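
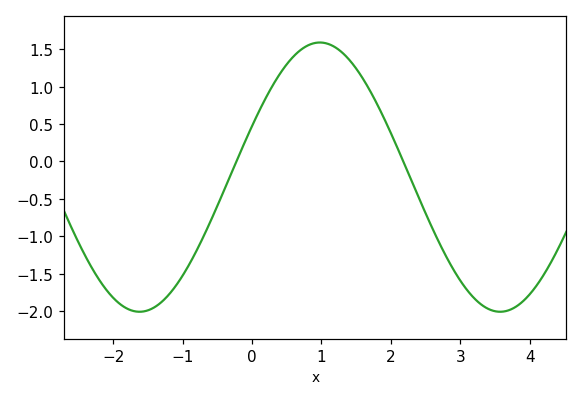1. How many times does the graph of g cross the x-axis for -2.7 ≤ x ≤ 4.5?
2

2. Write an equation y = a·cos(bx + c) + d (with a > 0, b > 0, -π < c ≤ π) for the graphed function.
y = 1.8cos(1.2x - 1.2) - 0.21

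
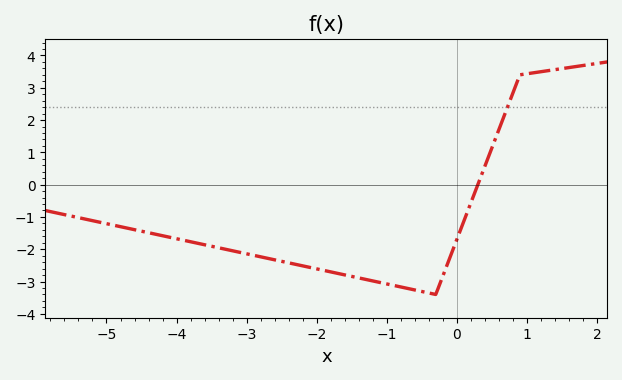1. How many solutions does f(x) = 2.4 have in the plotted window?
1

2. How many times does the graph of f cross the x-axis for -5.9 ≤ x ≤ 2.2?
1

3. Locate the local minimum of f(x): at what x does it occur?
-0.301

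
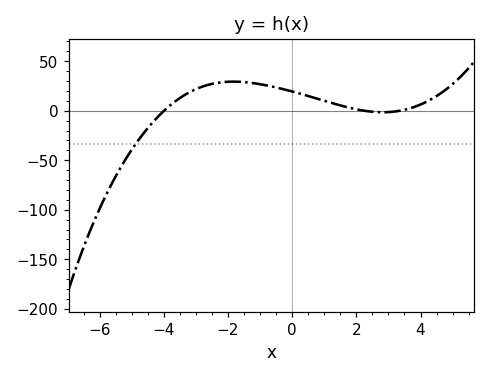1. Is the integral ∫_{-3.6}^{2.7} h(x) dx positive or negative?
positive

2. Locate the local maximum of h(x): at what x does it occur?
-1.8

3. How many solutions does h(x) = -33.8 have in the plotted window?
1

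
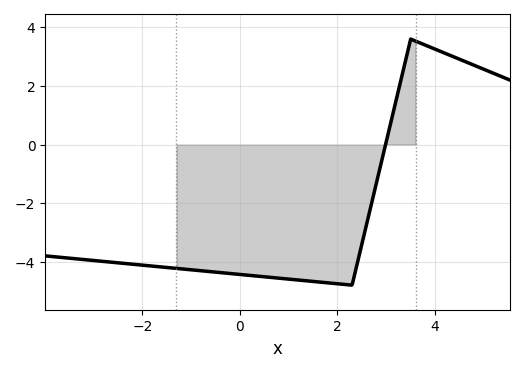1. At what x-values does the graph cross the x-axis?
3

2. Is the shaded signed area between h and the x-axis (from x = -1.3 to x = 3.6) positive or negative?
negative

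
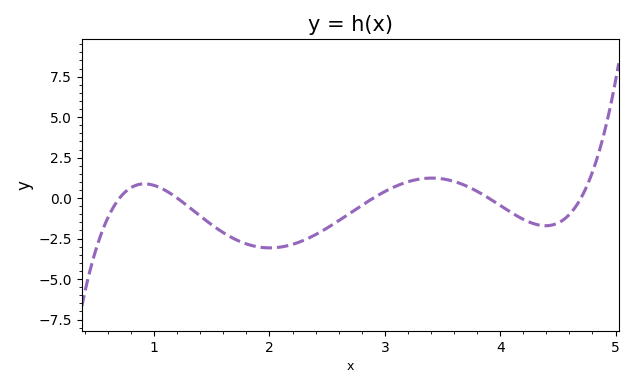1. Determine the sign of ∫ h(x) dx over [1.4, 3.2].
negative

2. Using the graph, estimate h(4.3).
-1.6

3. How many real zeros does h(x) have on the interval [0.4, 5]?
5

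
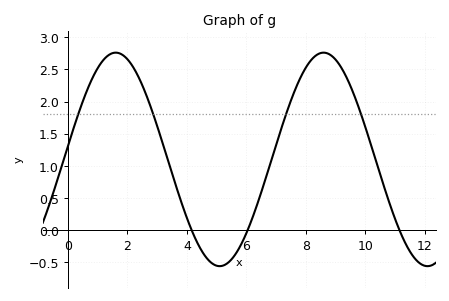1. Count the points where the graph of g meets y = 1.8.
4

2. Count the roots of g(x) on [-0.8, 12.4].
3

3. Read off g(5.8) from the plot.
-0.244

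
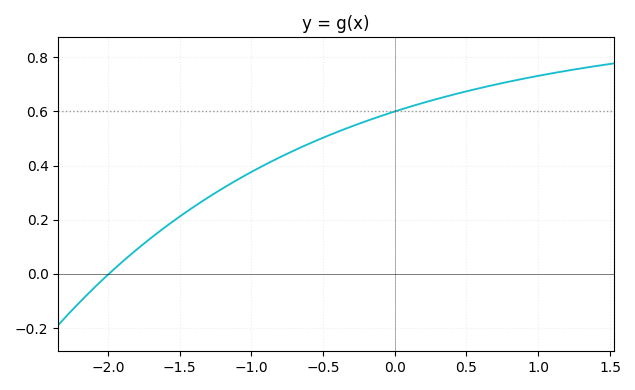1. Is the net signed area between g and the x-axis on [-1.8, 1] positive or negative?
positive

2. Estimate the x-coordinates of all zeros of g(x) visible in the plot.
-1.99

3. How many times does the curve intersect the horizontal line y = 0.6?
1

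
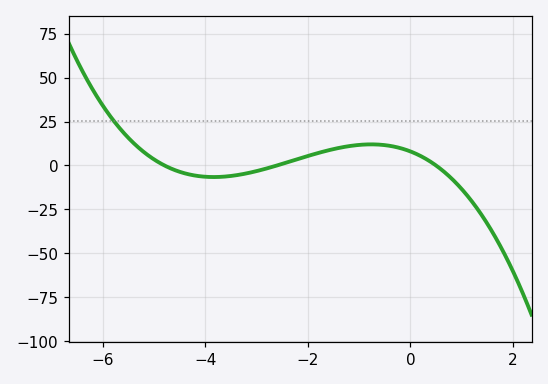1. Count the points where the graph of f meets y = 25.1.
1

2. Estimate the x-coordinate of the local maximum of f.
-0.764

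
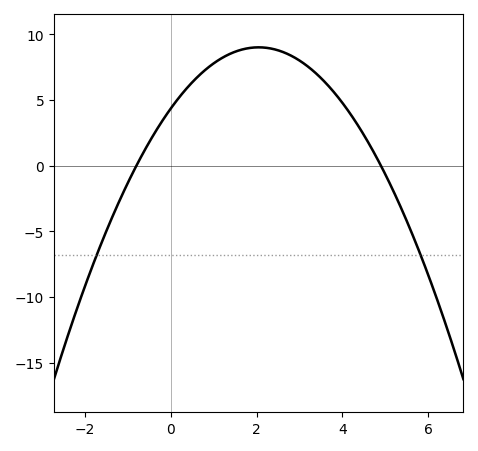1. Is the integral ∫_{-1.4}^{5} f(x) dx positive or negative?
positive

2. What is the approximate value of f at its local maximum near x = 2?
9.02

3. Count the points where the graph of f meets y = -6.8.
2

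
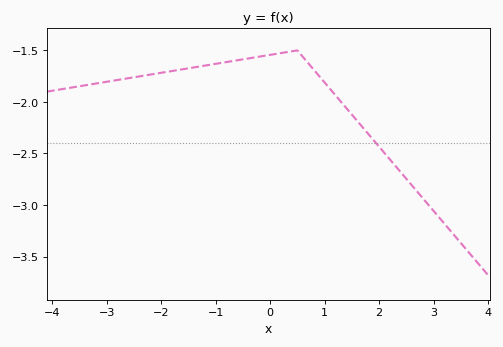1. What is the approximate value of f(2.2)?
-2.55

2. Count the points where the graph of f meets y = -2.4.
1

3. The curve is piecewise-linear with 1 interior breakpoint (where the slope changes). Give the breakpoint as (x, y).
(0.5, -1.5)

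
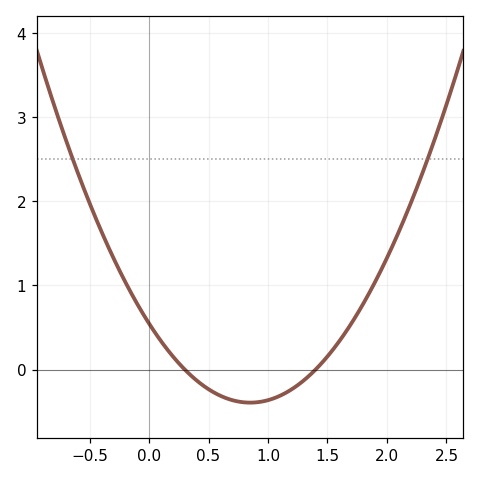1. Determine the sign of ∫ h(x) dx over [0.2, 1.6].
negative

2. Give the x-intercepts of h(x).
0.3, 1.4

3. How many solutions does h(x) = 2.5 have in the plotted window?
2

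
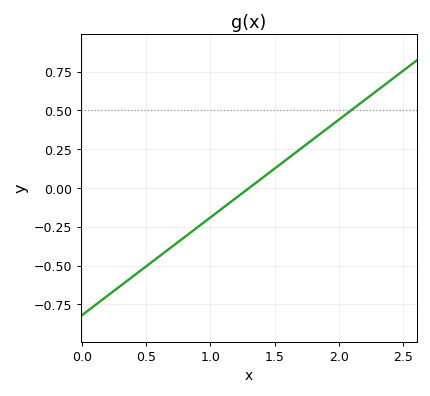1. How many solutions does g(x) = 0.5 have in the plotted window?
1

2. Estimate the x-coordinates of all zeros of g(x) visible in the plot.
1.3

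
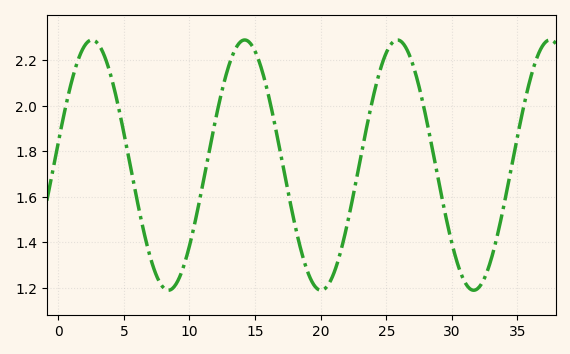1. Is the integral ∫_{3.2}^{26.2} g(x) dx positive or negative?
positive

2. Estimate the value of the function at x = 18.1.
1.46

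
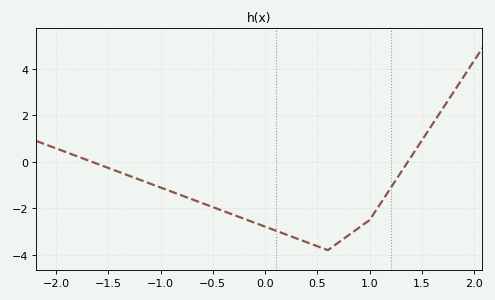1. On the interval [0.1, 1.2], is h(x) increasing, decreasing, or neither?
neither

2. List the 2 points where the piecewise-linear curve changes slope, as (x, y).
(0.6, -3.8); (1, -2.5)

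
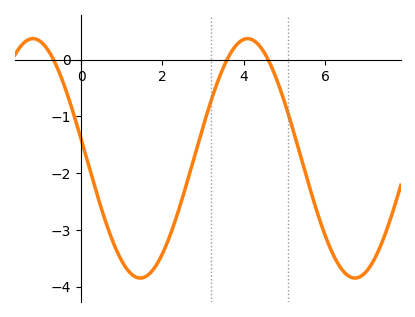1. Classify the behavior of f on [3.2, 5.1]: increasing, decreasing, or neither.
neither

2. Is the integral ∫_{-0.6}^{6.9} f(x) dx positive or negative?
negative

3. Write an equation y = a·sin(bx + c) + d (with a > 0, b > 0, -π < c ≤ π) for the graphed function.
y = 2.11sin(1.2x + 3) - 1.74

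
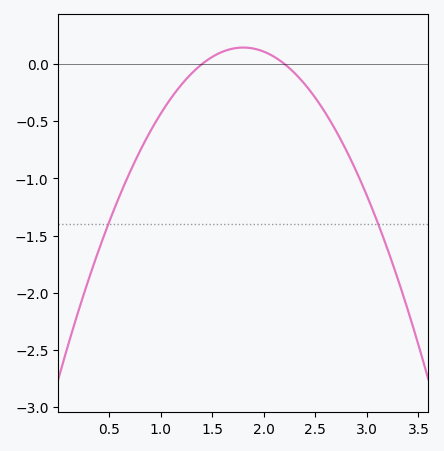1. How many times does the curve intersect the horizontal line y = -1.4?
2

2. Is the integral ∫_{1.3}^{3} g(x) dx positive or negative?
negative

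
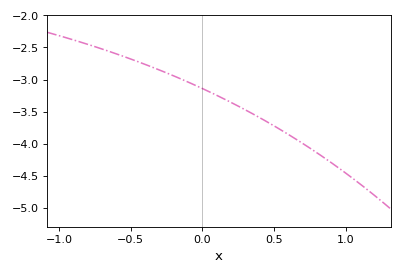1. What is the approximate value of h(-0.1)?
-3.05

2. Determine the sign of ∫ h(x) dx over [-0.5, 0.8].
negative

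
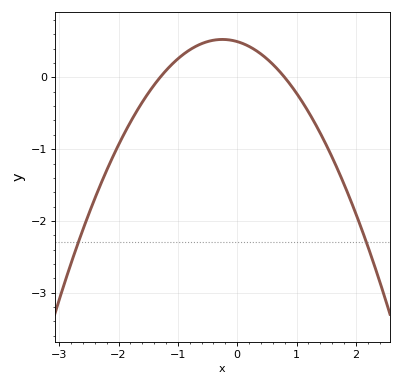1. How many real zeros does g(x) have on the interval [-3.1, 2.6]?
2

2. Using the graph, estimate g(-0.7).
0.432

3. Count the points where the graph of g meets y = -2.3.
2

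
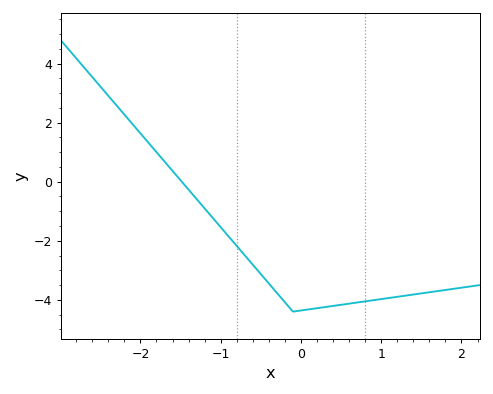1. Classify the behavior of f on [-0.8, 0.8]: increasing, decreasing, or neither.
neither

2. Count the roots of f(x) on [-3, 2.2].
1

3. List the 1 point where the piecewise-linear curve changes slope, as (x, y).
(-0.1, -4.4)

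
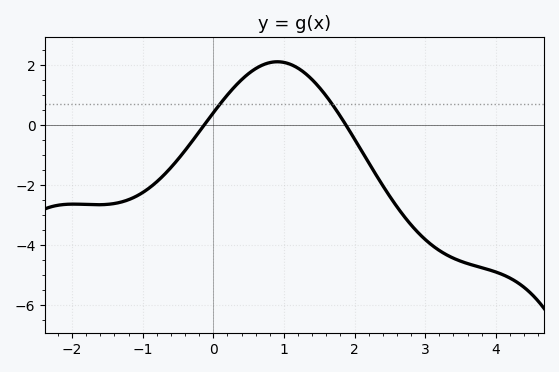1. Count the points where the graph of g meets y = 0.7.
2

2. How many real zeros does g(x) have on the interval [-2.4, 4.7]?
2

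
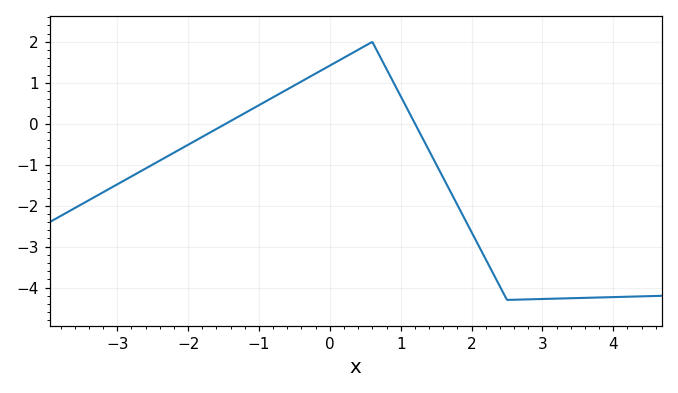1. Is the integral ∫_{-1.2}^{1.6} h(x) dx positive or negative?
positive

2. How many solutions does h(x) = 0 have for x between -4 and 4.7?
2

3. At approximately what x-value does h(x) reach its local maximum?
0.597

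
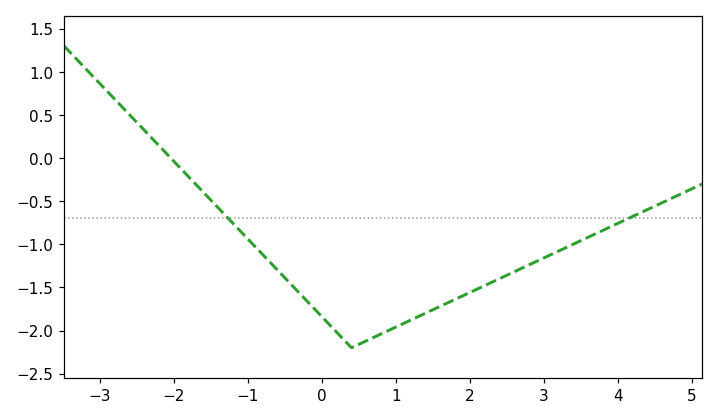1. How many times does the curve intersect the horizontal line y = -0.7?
2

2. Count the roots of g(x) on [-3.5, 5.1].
1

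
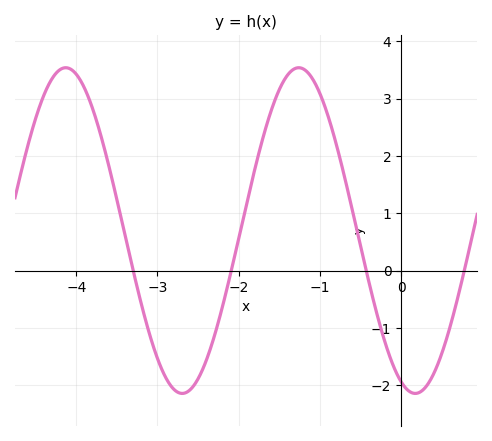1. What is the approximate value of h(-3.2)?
-0.572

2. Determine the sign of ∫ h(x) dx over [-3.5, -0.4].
positive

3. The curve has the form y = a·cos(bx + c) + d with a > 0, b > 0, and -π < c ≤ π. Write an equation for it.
y = 2.84cos(2.19x + 2.76) + 0.7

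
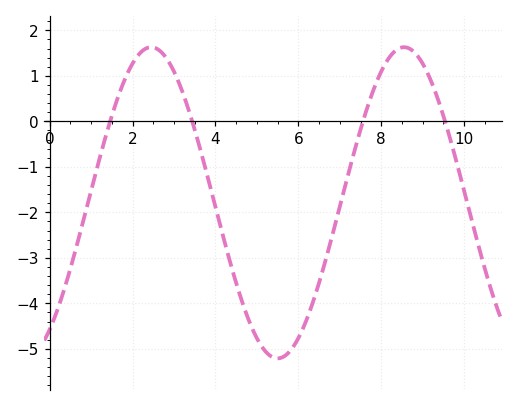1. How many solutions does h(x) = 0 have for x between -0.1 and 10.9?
4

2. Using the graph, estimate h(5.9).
-4.92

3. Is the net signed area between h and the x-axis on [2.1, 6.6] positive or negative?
negative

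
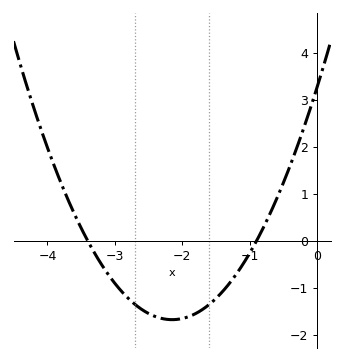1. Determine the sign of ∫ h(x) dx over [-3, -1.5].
negative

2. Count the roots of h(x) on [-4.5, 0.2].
2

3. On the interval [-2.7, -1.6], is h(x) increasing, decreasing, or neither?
neither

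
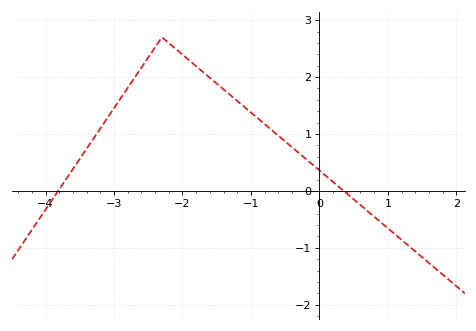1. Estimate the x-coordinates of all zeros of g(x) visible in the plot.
-3.82, 0.355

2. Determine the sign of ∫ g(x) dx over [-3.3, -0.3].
positive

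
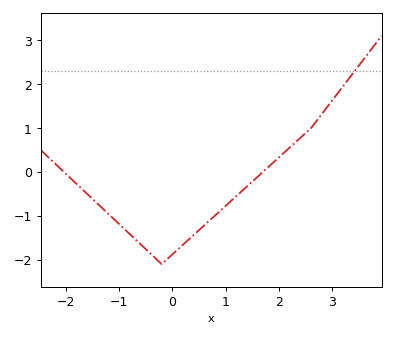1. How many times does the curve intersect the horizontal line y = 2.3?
1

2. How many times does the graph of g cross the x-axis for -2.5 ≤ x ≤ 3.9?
2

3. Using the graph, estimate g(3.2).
2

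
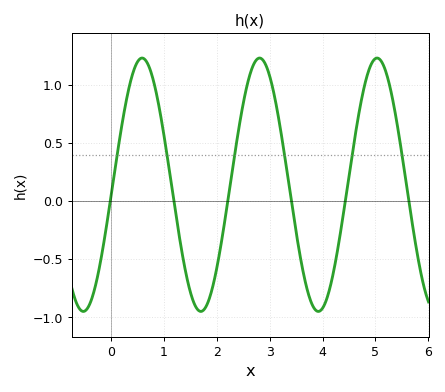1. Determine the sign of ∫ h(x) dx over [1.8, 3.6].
positive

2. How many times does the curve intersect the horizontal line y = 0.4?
6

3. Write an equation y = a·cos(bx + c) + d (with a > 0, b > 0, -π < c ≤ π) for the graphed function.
y = 1.09cos(2.83x - 1.67) + 0.14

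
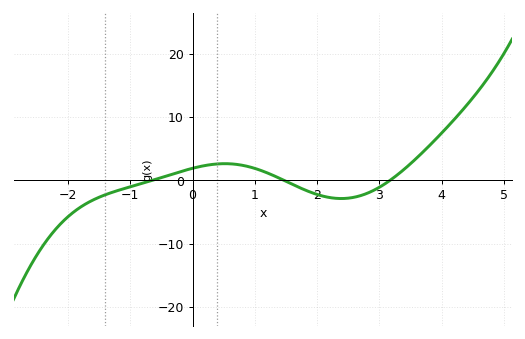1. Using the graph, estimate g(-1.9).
-5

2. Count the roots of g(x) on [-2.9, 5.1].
3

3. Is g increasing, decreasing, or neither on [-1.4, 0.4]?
increasing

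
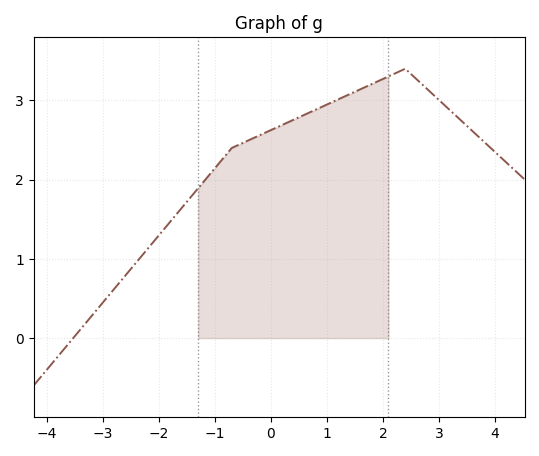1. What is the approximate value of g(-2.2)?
1.1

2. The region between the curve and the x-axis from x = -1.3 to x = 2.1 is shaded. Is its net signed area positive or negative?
positive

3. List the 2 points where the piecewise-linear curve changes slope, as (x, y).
(-0.7, 2.4); (2.4, 3.4)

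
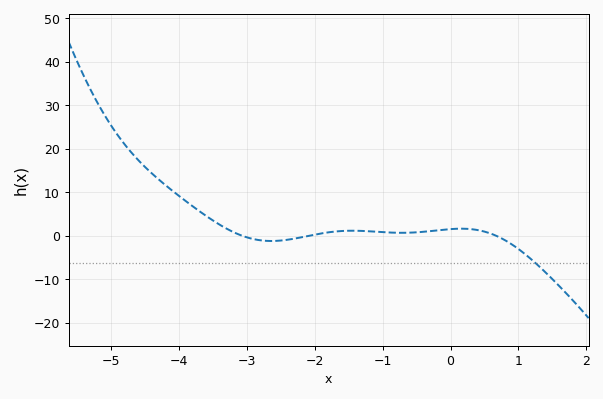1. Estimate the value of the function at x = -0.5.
1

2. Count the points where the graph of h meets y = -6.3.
1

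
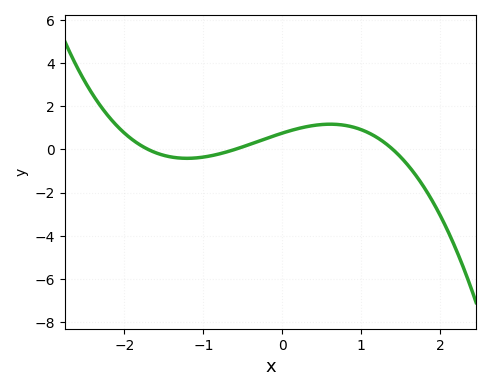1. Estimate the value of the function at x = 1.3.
0.4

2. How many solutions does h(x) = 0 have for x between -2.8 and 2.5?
3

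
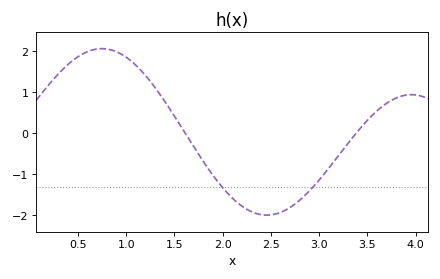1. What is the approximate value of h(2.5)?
-2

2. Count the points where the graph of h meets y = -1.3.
2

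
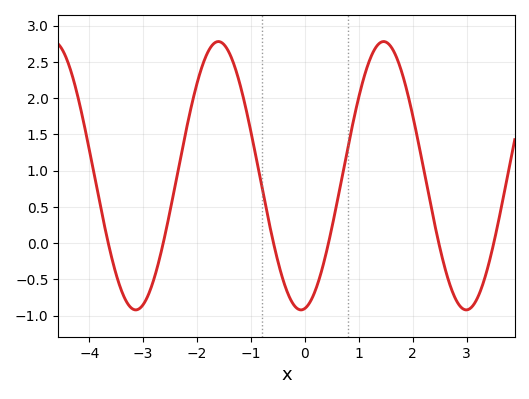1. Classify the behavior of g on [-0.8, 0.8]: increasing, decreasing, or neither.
neither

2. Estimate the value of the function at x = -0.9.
1.15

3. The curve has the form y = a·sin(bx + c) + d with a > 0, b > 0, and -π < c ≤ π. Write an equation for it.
y = 1.85sin(2x - 1.4) + 0.93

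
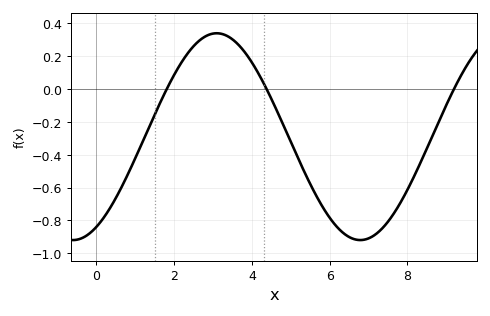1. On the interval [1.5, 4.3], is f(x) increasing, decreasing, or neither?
neither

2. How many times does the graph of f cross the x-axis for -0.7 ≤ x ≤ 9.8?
3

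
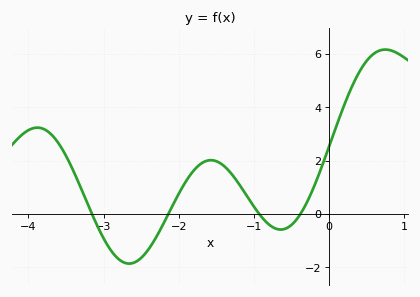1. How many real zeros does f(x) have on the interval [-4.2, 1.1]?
4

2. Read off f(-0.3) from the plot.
0.403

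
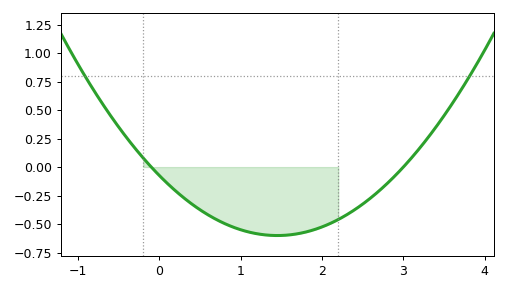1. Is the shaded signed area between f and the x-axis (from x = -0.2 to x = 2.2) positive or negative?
negative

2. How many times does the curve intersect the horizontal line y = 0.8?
2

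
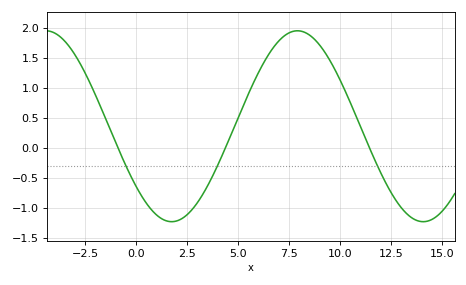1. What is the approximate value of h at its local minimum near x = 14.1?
-1.25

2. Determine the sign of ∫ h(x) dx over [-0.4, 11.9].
positive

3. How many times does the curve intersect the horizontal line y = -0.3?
3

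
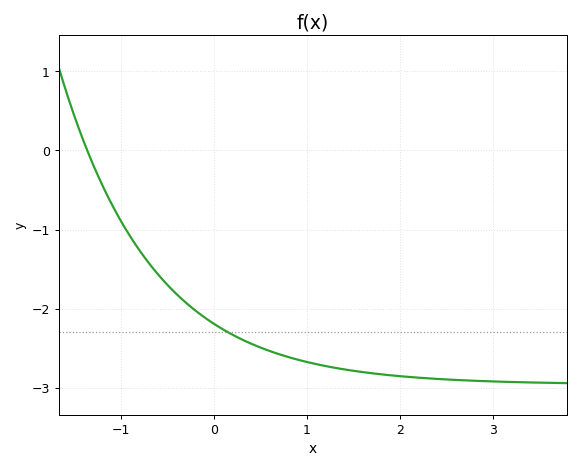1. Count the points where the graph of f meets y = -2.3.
1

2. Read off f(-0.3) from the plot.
-1.9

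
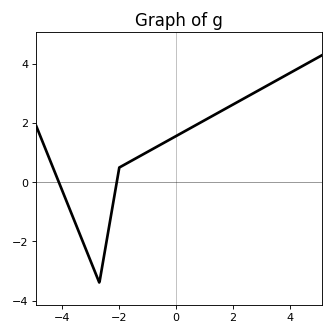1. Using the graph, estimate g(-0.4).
1.35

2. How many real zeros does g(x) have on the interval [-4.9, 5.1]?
2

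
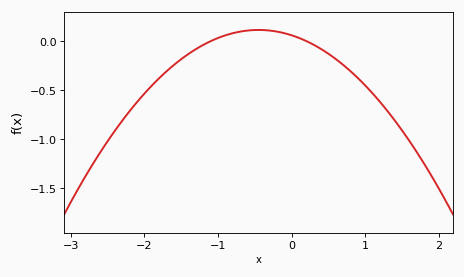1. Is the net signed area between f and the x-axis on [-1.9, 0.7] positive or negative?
negative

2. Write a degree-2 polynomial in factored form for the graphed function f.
y = -0.27(x + 1.1)(x - 0.2)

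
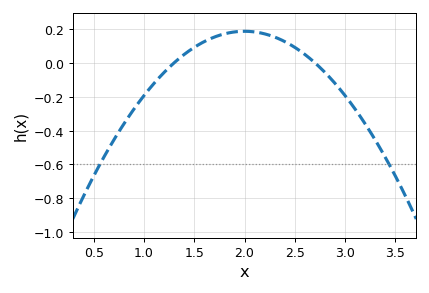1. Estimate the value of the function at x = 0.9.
-0.274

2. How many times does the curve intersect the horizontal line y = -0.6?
2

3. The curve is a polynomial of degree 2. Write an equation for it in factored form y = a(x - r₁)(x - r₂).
y = -0.38(x - 1.3)(x - 2.7)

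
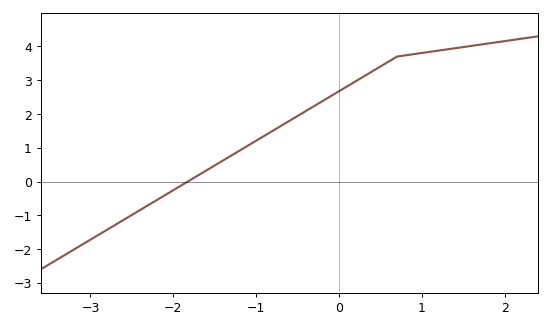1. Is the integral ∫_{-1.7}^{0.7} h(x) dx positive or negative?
positive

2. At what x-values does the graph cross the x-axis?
-1.8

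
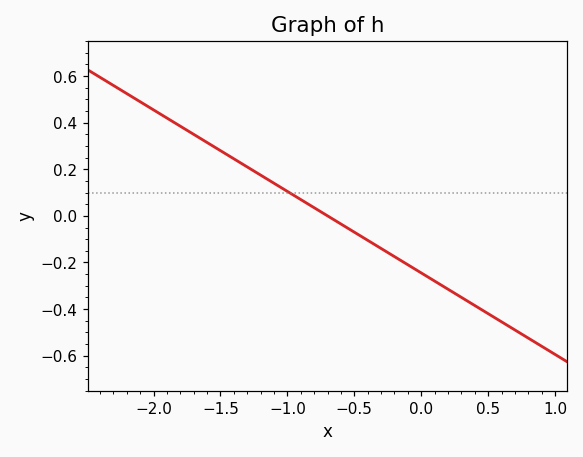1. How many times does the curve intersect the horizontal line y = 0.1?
1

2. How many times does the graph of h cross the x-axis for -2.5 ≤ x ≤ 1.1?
1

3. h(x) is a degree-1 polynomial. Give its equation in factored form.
y = -0.35(x + 0.7)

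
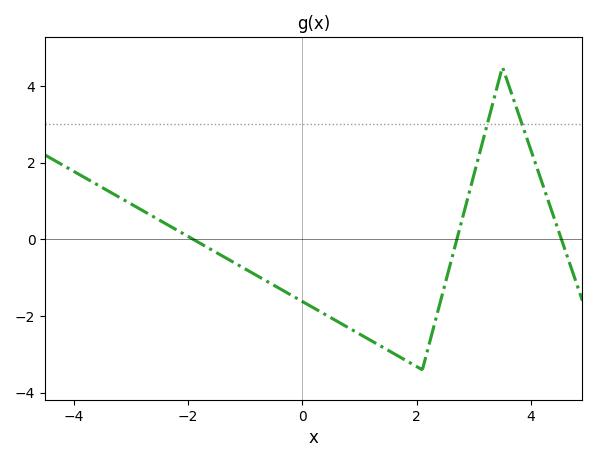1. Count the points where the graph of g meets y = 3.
2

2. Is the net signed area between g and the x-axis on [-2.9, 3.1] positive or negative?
negative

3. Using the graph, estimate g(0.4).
-1.96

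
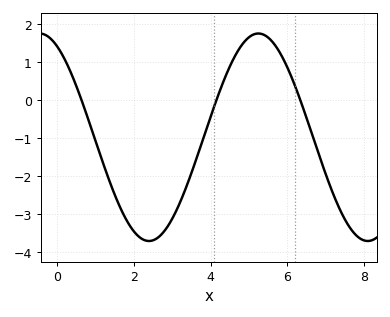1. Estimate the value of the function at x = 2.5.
-3.7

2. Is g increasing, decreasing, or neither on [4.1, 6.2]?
neither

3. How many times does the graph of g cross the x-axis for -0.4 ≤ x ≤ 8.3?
3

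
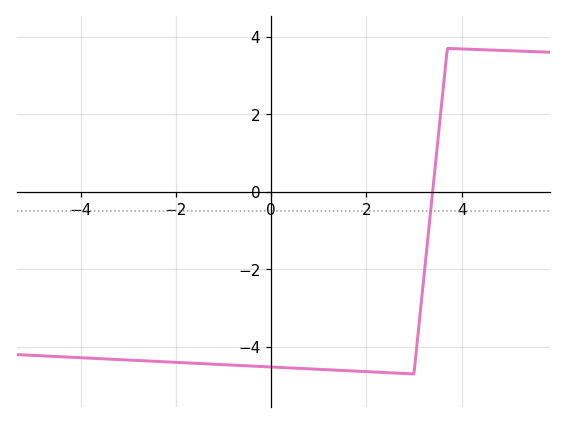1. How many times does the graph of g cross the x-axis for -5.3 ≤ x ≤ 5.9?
1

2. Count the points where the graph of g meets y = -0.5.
1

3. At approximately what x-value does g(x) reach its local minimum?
3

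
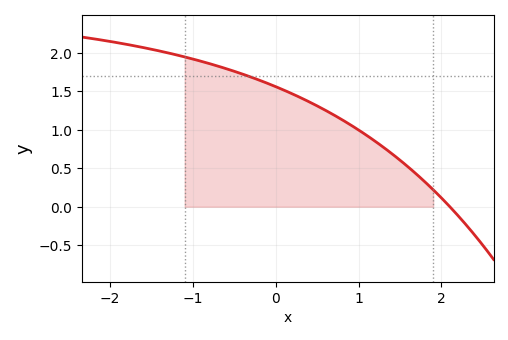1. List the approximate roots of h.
2.1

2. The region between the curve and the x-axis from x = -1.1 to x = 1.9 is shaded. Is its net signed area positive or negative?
positive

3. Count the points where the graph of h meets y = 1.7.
1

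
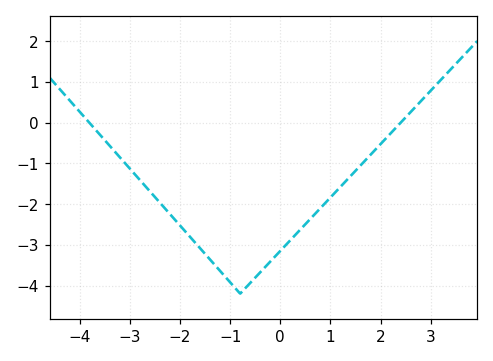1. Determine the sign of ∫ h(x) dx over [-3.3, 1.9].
negative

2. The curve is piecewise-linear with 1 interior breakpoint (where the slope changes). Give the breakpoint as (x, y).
(-0.8, -4.2)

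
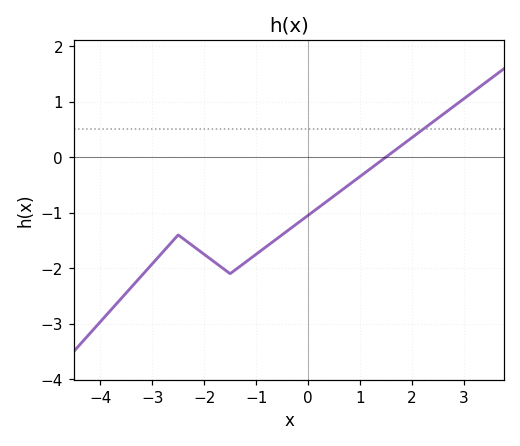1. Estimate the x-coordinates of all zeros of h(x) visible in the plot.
1.4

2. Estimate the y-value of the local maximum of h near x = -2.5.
-1.4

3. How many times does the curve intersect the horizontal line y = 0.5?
1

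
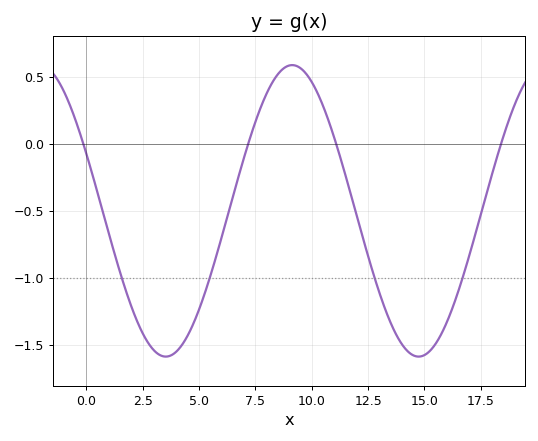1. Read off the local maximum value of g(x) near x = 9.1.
0.6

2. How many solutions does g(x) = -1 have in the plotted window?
4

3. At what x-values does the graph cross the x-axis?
0, 7, 11, 18.5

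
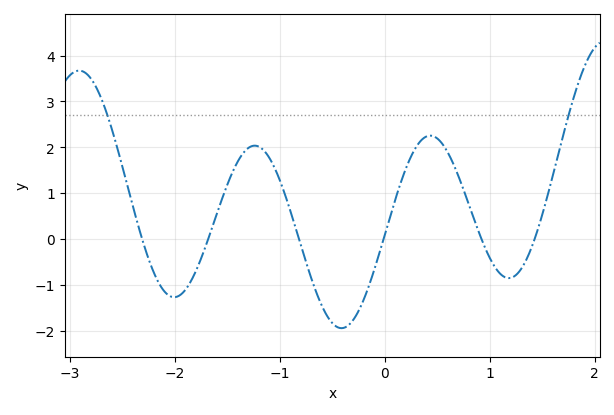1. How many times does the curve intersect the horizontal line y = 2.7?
2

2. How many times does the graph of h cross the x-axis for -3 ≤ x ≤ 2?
6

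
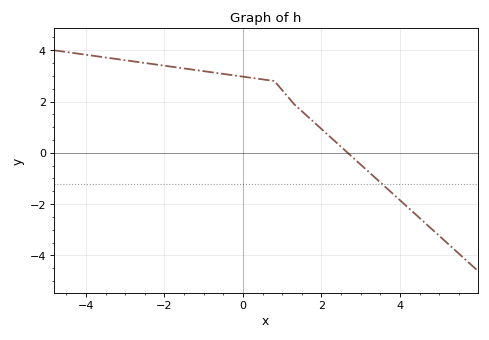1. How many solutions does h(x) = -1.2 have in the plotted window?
1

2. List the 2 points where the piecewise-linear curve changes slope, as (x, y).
(0.8, 2.8); (1.3, 1.9)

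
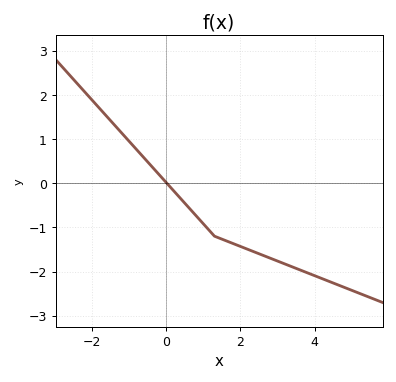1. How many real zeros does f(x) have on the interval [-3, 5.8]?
1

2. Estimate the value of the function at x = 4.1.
-2.13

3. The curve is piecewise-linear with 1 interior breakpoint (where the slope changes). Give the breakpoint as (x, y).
(1.3, -1.2)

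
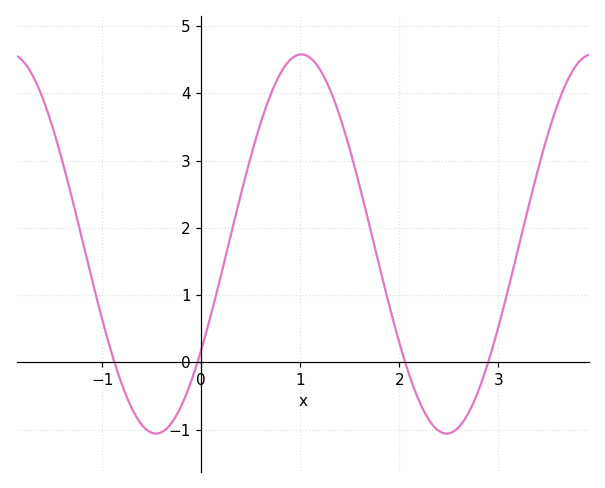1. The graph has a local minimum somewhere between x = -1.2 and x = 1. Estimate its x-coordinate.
-0.5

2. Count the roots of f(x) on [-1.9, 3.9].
4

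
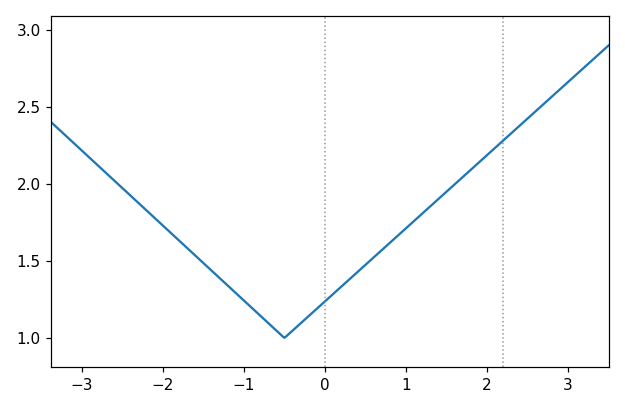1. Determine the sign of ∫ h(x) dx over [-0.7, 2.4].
positive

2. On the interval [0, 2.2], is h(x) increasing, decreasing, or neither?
increasing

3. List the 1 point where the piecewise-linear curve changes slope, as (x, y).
(-0.5, 1)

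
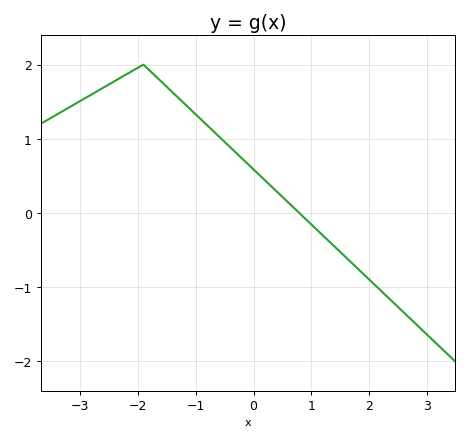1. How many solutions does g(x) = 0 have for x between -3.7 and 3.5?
1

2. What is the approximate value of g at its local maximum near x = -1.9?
2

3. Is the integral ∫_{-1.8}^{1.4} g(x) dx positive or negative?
positive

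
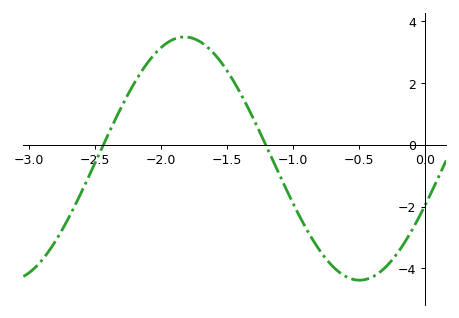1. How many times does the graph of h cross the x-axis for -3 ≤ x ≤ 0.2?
2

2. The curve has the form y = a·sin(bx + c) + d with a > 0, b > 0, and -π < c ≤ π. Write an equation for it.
y = 3.93sin(2.37x - 0.4) - 0.45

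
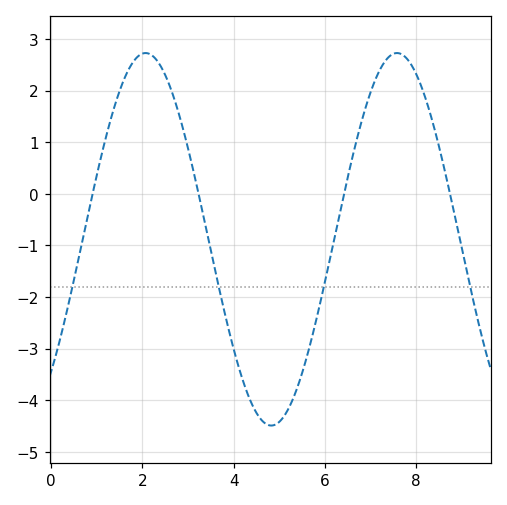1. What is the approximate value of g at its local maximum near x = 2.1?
2.7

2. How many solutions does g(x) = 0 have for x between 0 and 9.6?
4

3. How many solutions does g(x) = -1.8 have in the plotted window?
4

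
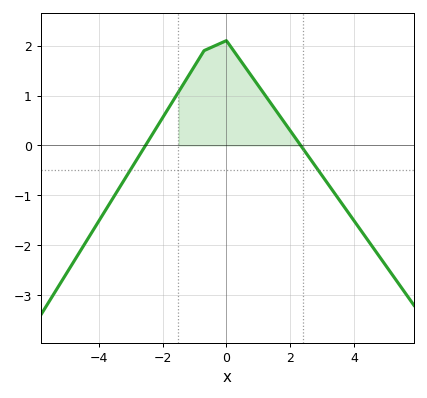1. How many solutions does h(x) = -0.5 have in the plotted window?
2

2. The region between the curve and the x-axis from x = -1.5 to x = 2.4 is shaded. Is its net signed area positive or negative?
positive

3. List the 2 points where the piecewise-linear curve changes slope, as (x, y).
(-0.7, 1.9); (0, 2.1)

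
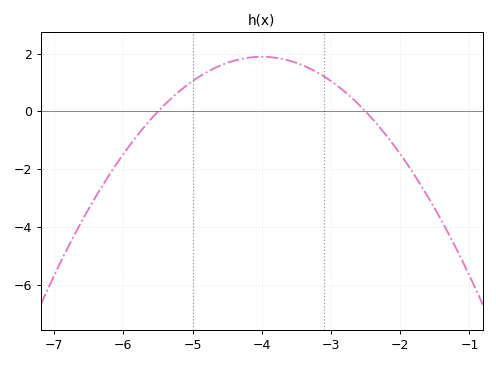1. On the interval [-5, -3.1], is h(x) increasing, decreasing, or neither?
neither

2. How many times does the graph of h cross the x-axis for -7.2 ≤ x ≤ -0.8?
2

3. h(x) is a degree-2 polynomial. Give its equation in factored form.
y = -0.84(x + 5.5)(x + 2.5)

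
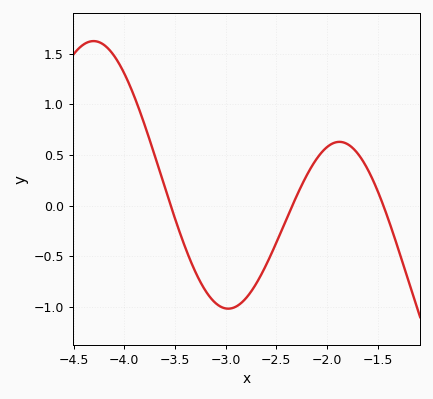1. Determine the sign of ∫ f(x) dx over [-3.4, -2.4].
negative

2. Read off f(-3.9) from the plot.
1.05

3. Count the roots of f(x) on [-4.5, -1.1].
3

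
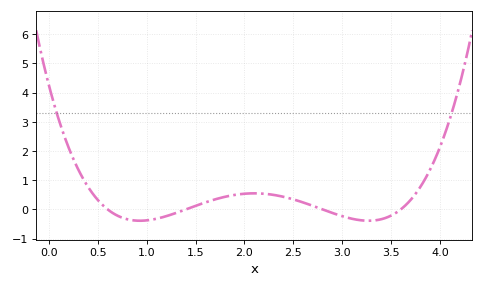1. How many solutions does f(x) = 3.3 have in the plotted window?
2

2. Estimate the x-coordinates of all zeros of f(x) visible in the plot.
0.6, 1.4, 2.8, 3.6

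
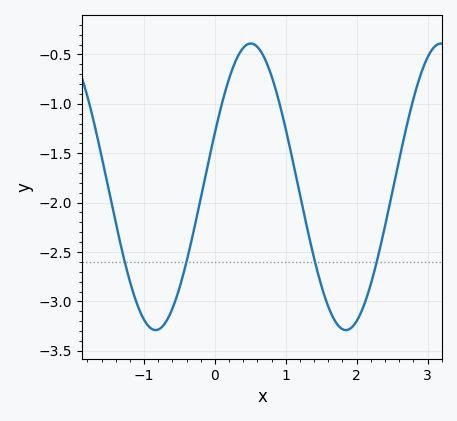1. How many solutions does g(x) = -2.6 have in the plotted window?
4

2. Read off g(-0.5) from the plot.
-2.86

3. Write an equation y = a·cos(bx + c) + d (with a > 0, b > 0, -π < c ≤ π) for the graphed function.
y = 1.45cos(2.34x - 1.18) - 1.84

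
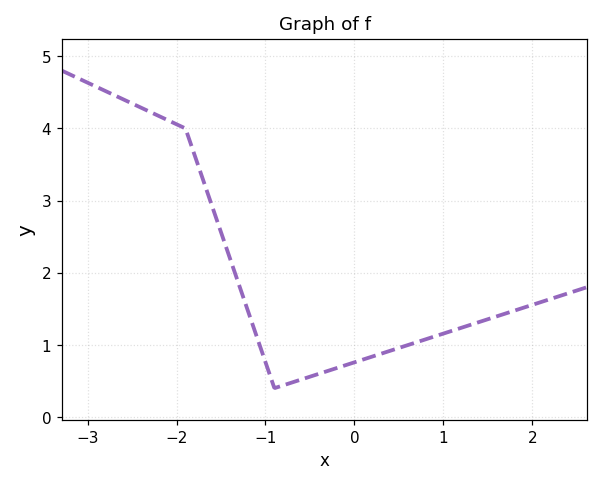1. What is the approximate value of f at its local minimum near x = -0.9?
0.4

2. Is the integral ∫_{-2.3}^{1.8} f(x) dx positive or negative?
positive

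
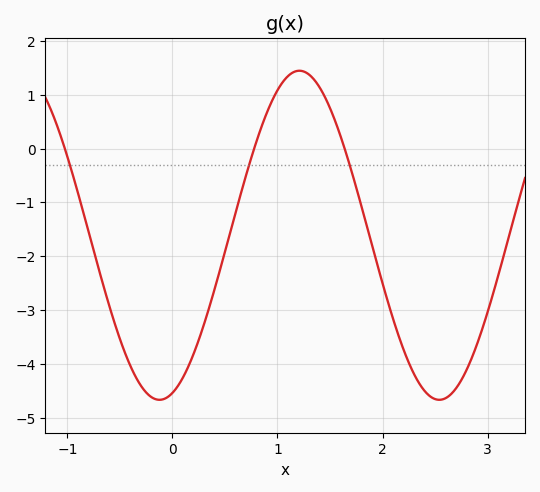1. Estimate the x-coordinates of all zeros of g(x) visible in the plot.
-1, 0.8, 1.6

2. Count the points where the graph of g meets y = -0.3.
3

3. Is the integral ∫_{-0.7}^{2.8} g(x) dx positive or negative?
negative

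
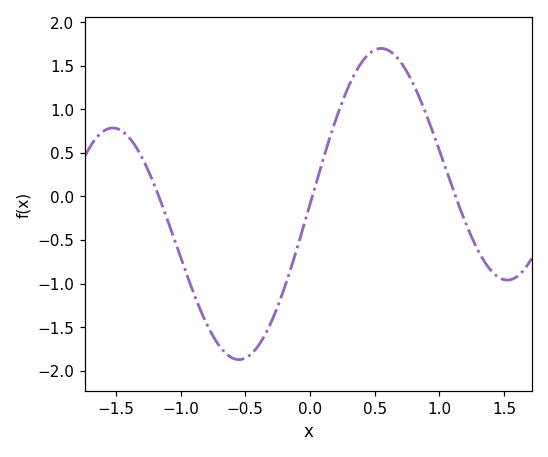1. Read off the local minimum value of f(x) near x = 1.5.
-0.96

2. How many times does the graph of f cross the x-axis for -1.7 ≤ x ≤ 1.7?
3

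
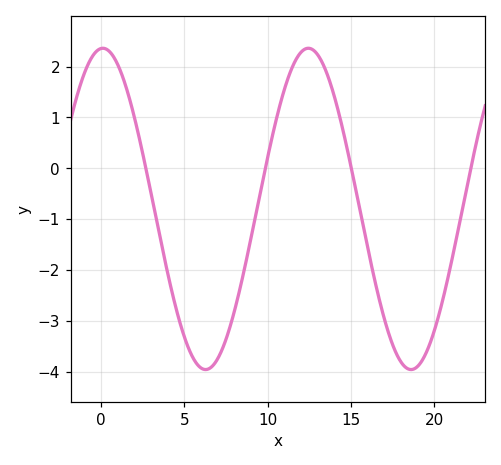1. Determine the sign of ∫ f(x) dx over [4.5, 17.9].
negative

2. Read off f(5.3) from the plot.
-3.58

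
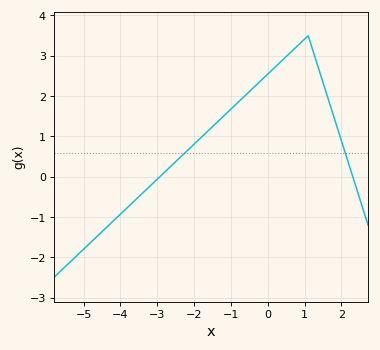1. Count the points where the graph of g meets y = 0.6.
2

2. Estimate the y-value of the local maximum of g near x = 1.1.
3.5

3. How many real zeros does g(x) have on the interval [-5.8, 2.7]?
2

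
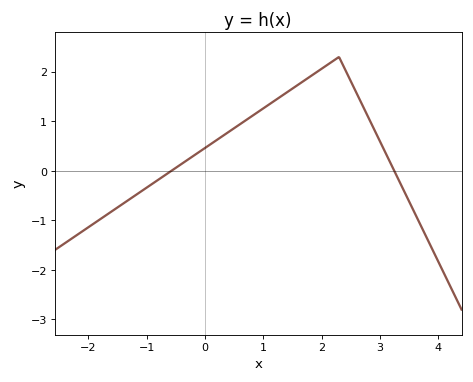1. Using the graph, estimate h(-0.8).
-0.2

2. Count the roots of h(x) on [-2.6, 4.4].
2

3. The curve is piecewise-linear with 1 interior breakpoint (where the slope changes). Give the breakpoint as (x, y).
(2.3, 2.3)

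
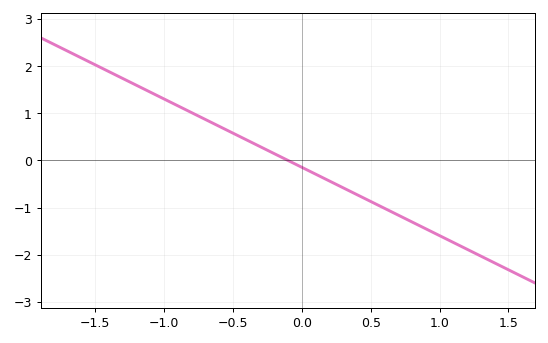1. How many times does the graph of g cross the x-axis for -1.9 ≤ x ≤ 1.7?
1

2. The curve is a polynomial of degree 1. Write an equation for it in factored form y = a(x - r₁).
y = -1.45(x + 0.1)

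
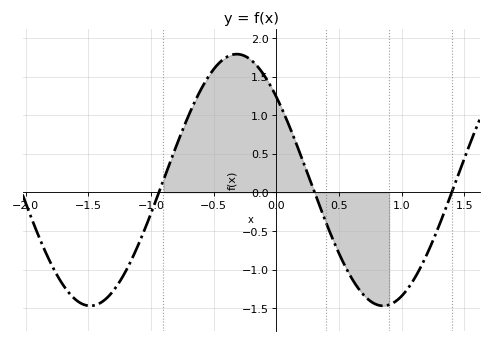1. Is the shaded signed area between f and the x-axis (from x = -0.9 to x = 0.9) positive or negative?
positive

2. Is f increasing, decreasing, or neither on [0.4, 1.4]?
neither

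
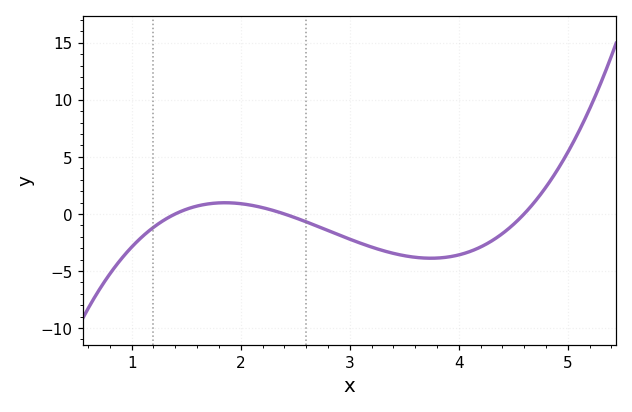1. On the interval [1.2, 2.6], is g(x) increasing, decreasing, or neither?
neither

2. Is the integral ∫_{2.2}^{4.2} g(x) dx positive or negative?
negative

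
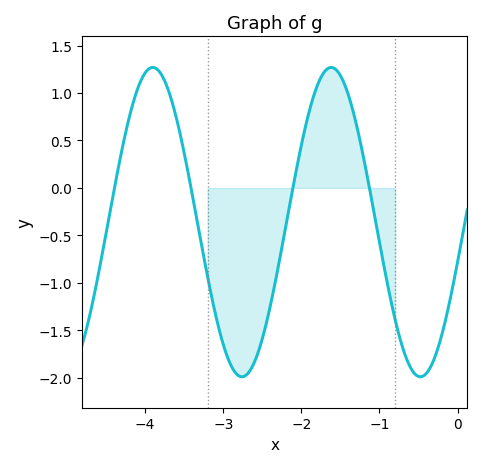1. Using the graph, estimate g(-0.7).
-1.7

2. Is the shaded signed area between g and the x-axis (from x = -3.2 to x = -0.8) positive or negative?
negative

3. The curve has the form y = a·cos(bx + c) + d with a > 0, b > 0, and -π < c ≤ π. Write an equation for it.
y = 1.63cos(2.8x - 1.8) - 0.36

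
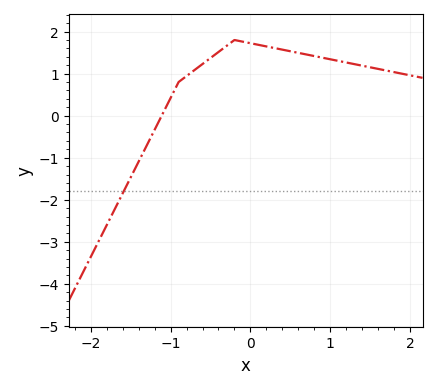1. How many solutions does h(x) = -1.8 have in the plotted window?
1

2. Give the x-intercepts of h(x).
-1.1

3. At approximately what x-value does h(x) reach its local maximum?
-0.2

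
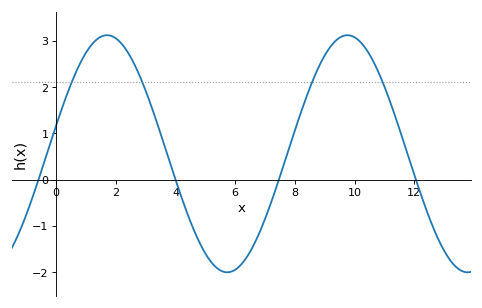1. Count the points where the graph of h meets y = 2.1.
4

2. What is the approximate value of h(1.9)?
3.1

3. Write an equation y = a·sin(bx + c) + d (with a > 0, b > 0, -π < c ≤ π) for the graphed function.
y = 2.56sin(0.78x + 0.24) + 0.56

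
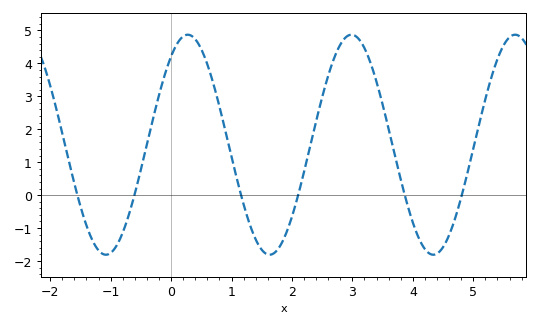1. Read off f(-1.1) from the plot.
-1.8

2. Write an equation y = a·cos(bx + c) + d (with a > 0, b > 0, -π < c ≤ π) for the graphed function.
y = 3.34cos(2.3x - 0.64) + 1.53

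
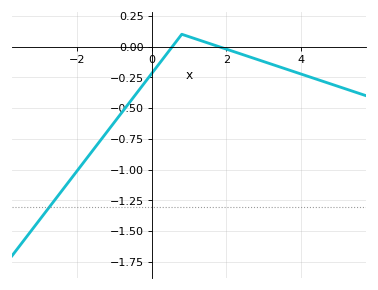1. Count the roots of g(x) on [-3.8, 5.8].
2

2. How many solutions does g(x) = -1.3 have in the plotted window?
1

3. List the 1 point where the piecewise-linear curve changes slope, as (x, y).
(0.8, 0.1)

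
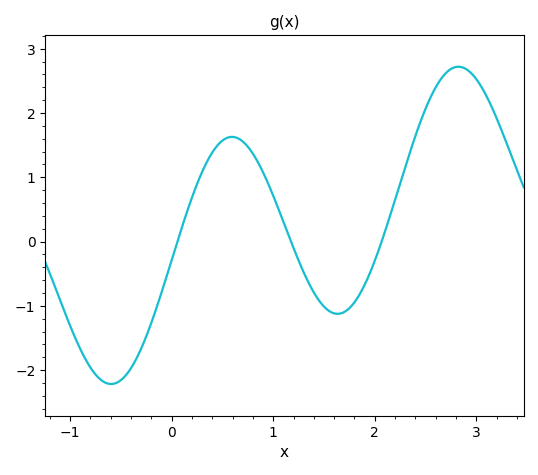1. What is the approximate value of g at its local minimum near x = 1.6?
-1.12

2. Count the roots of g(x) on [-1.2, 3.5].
3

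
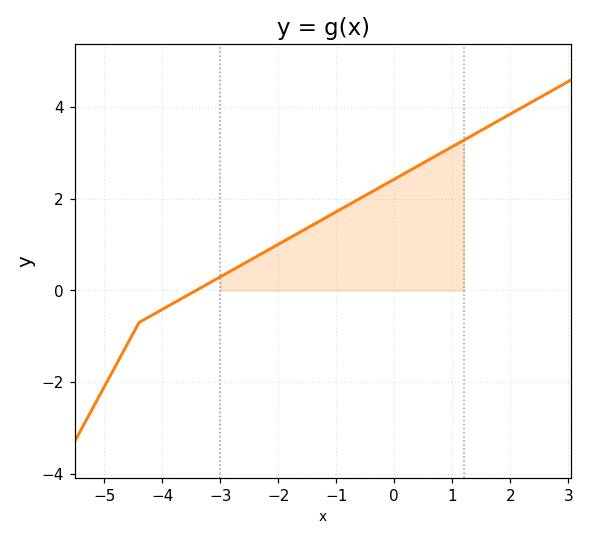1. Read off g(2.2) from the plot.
3.99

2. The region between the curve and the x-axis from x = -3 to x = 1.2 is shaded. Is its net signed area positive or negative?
positive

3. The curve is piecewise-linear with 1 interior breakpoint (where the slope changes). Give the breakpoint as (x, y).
(-4.4, -0.7)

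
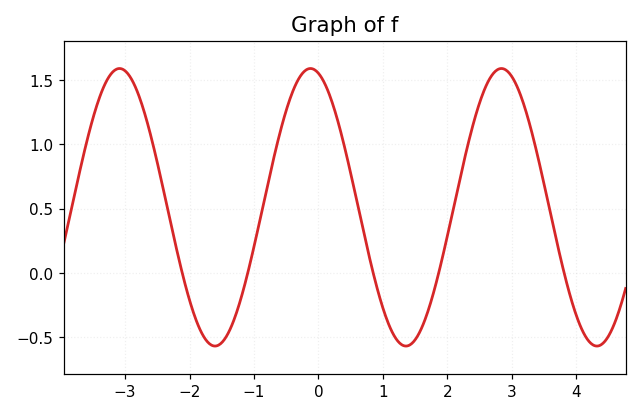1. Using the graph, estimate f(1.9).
0.066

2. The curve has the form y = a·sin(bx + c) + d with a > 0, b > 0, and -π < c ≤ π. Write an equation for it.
y = 1.08sin(2.12x + 1.83) + 0.51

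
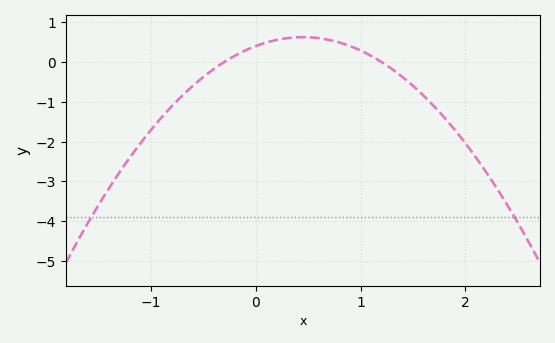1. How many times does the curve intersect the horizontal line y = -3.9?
2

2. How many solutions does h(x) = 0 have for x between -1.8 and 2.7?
2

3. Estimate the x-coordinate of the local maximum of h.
0.5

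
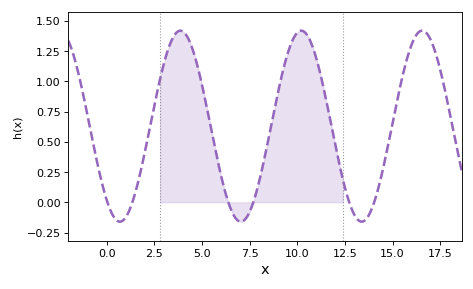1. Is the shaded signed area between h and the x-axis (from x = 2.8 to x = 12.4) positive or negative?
positive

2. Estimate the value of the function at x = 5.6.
0.52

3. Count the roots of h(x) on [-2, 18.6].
6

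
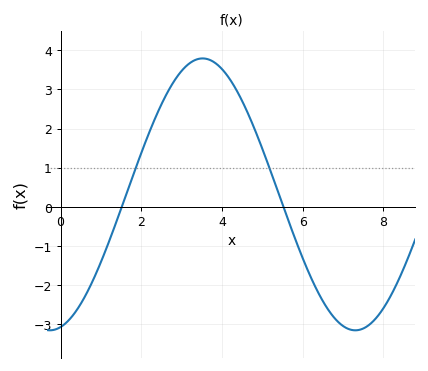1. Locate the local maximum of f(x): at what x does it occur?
3.6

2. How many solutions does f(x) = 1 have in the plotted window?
2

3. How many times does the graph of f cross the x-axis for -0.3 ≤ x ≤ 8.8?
2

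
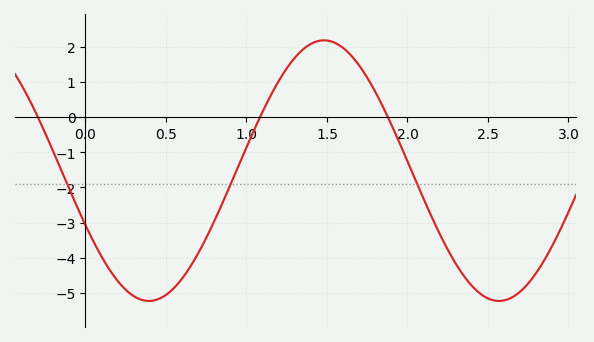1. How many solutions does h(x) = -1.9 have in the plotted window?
3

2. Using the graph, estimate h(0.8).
-2.96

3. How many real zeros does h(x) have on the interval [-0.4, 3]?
3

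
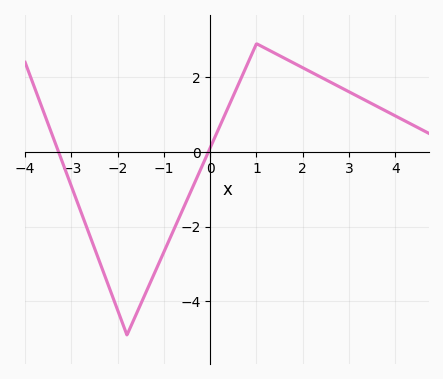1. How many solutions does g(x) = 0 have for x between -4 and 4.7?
2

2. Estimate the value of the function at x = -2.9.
-1.2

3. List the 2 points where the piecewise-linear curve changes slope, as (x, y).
(-1.8, -4.9); (1, 2.9)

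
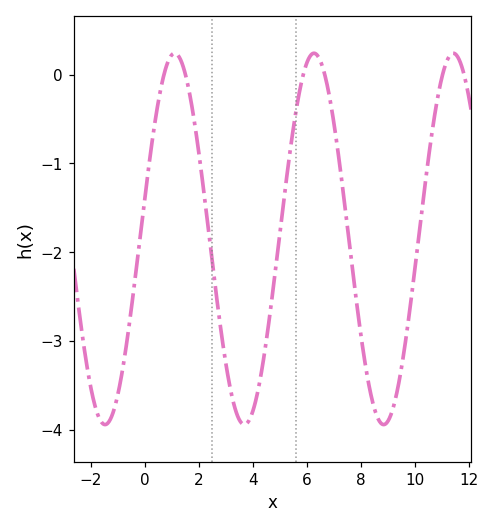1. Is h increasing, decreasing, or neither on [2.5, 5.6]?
neither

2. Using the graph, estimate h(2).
-0.88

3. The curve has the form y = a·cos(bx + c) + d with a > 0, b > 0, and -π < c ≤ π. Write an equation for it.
y = 2.09cos(1.22x - 1.35) - 1.85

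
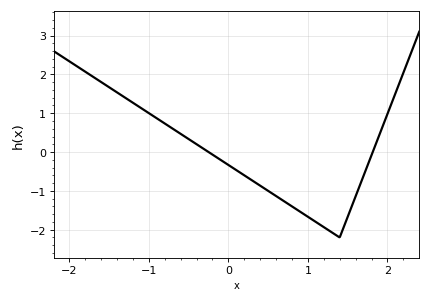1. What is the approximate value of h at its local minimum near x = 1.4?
-2.2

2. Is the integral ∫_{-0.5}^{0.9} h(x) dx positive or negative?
negative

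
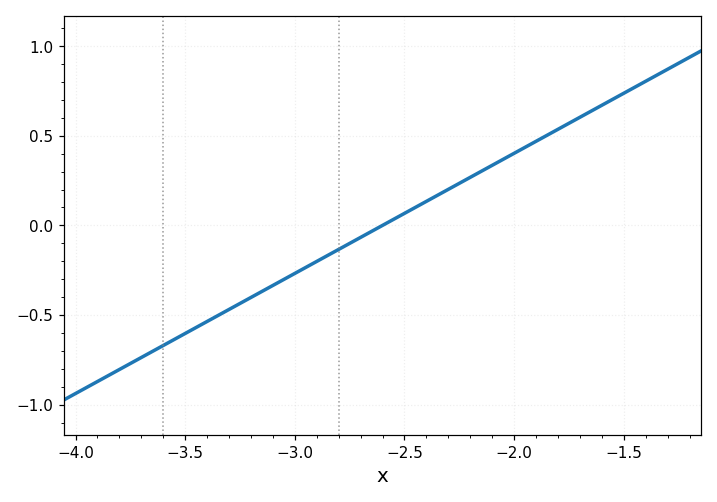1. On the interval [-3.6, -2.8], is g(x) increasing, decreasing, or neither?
increasing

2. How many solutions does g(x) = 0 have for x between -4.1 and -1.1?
1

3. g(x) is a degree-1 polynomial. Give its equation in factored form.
y = 0.67(x + 2.6)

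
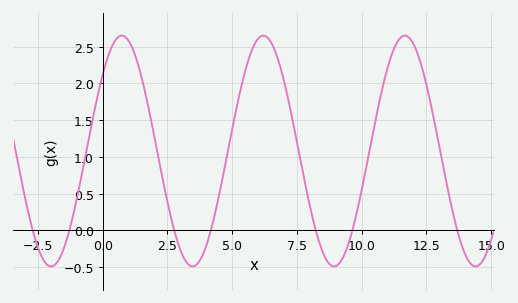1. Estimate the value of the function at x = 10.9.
2.1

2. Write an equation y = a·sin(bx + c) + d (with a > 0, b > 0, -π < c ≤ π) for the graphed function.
y = 1.57sin(1.1x + 0.72) + 1.08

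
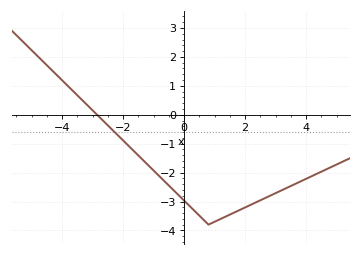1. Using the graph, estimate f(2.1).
-3.2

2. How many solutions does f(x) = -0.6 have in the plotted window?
1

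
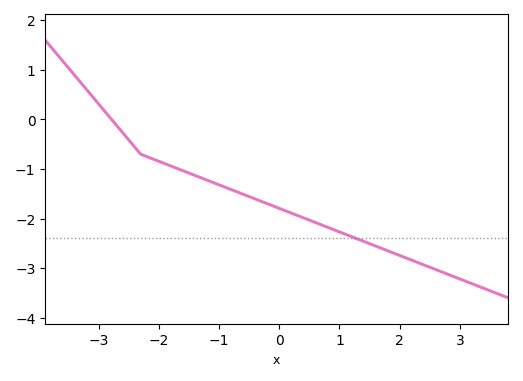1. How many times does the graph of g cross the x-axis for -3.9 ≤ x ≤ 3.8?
1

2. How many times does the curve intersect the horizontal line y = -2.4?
1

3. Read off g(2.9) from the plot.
-3.17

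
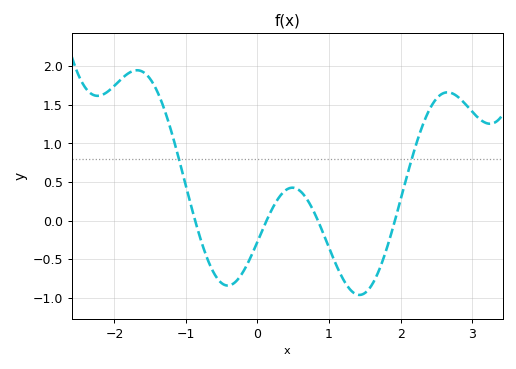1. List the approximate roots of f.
-0.9, 0.1, 0.8, 1.9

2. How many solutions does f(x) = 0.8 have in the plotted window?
2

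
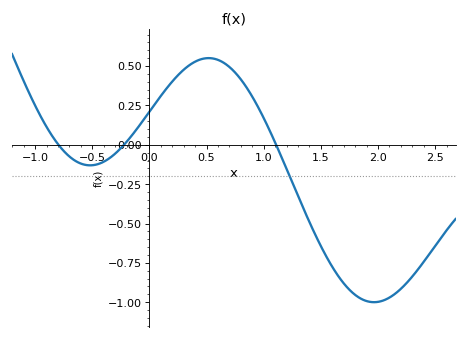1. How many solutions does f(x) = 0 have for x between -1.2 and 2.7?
3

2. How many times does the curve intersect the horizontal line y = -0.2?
1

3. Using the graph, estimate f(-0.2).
0.018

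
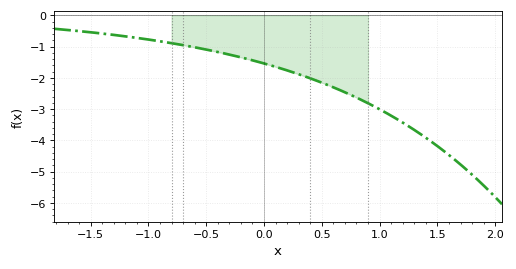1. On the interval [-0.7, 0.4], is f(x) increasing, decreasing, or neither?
decreasing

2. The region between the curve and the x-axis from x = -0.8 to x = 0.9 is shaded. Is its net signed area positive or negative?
negative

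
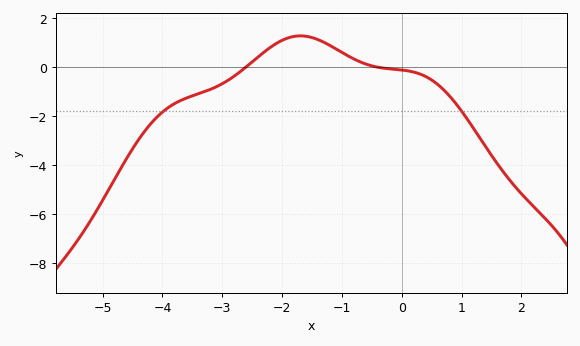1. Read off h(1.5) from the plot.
-3.62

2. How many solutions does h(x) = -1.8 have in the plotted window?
2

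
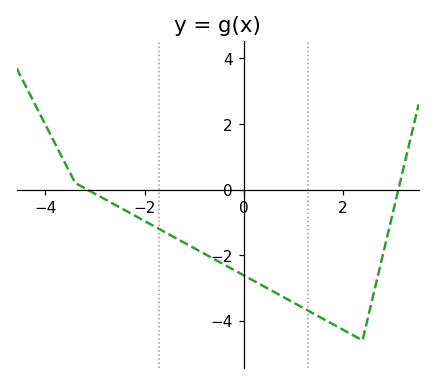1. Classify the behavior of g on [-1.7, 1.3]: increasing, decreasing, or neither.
decreasing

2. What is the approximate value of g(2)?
-4.2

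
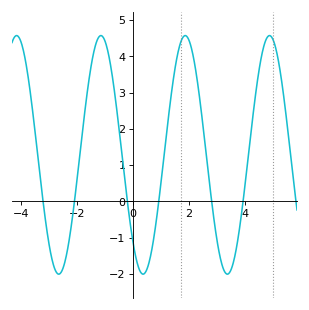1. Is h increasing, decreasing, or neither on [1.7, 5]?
neither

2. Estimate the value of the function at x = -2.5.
-1.8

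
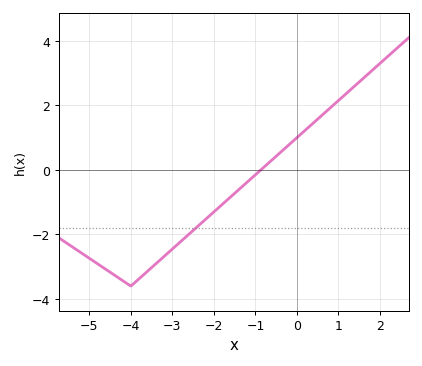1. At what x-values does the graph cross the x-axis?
-0.8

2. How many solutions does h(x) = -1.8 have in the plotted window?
1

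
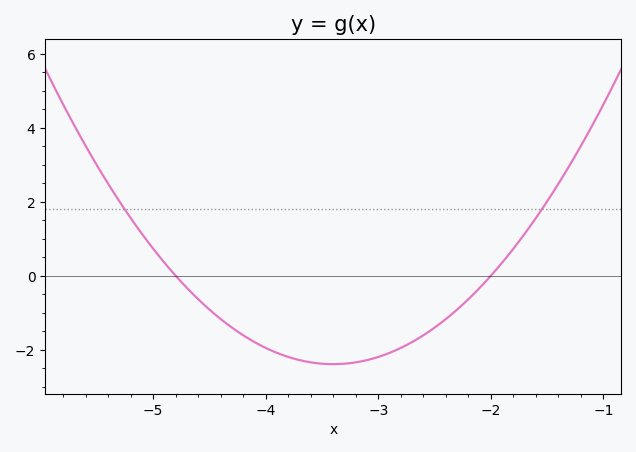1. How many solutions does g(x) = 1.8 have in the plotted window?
2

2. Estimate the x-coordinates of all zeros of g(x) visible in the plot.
-4.8, -2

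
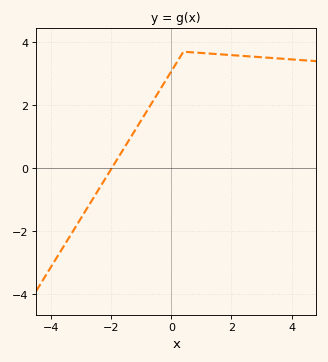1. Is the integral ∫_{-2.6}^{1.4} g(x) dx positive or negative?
positive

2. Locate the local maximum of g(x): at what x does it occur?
0.4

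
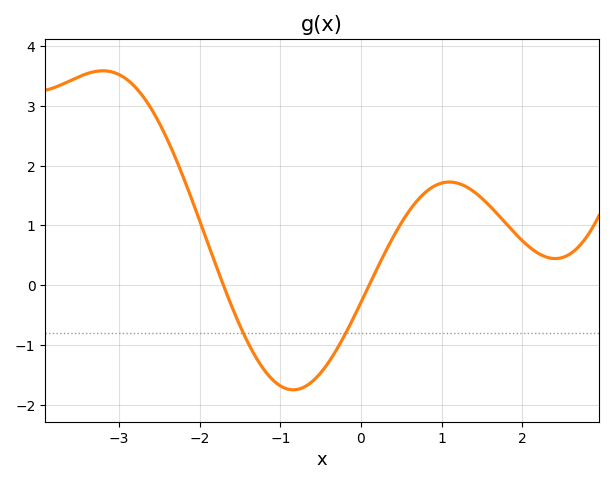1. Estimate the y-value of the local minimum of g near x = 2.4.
0.445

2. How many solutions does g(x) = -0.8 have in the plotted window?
2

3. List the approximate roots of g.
-1.71, 0.101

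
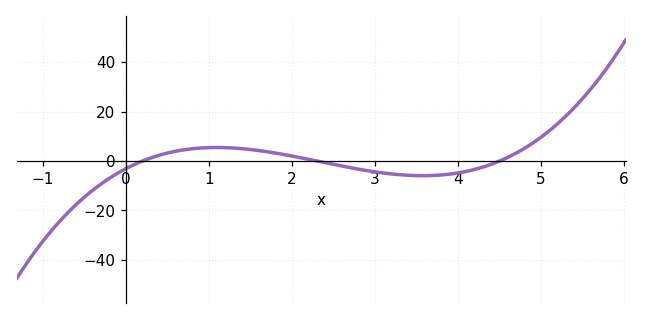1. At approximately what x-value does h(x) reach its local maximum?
1.09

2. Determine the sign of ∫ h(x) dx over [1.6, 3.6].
negative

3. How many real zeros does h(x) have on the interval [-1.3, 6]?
3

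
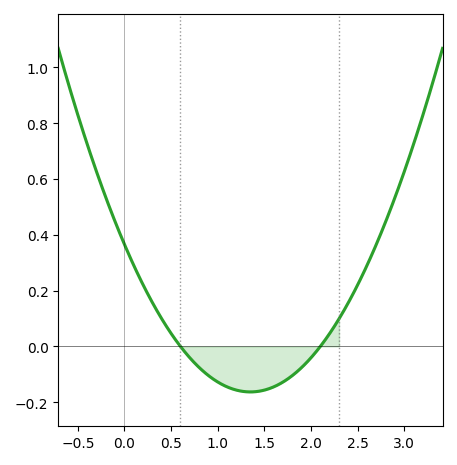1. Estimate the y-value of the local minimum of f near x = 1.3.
-0.16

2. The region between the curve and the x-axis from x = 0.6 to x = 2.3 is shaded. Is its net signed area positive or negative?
negative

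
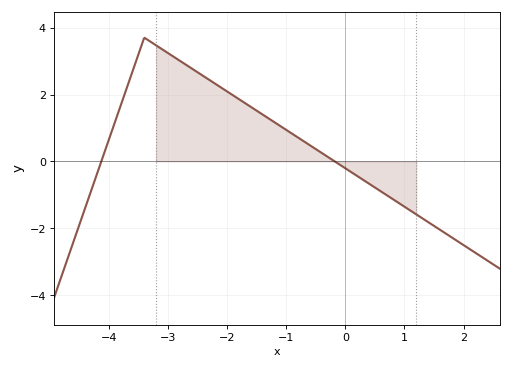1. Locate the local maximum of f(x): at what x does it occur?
-3.4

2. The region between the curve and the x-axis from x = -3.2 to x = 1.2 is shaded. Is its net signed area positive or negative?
positive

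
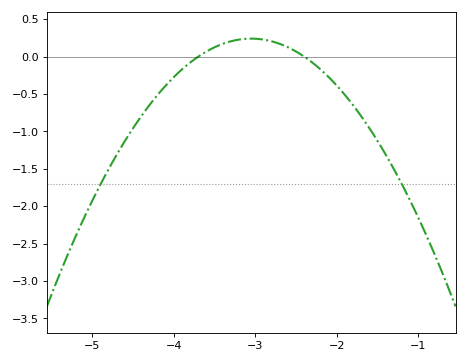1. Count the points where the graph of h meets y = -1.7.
2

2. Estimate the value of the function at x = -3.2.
0.228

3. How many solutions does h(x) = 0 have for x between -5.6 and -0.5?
2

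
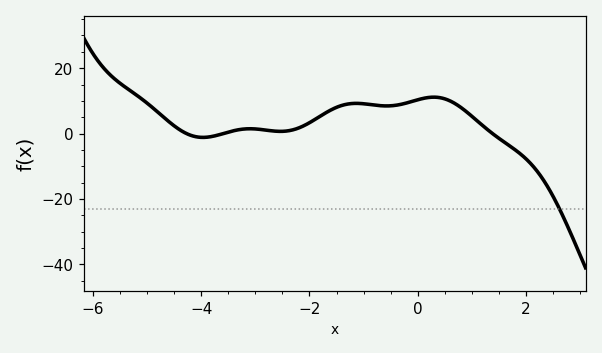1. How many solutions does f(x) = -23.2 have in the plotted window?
1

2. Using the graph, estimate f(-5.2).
11.8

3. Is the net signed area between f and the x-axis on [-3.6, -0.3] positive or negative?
positive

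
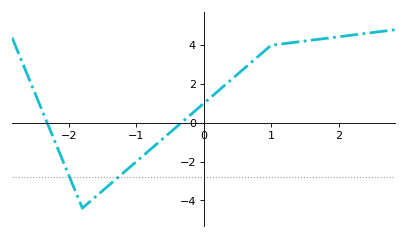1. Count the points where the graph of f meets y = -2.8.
2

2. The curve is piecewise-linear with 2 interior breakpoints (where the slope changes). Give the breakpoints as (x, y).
(-1.8, -4.4); (1, 4)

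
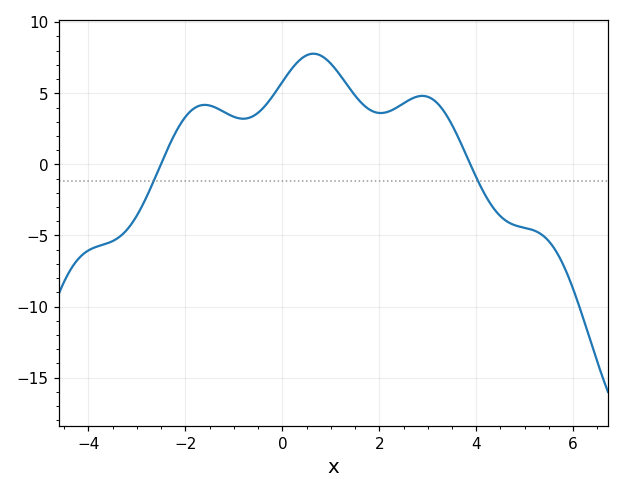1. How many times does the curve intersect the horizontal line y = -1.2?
2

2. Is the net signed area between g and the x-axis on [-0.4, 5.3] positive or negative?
positive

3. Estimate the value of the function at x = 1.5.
5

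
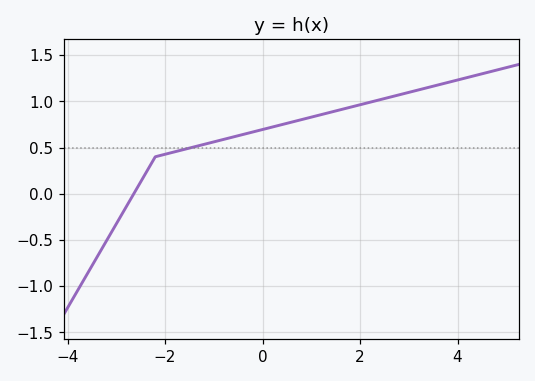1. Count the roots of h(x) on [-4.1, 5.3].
1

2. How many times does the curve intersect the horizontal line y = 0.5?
1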